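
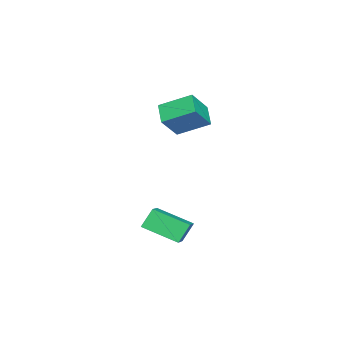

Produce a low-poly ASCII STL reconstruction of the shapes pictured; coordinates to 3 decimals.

solid 
facet normal -0.478 0.331 0.814
outer loop
vertex 2.239 1.142 -0.857
vertex 2.261 2.879 -1.55
vertex 0.808 0.869 -1.587
endloop
endfacet
facet normal -0.012 -0.928 0.371
outer loop
vertex 1.339 0.501 -2.49
vertex 2.239 1.142 -0.857
vertex 0.808 0.869 -1.587
endloop
endfacet
facet normal -0.478 0.331 0.813
outer loop
vertex 0.808 0.869 -1.587
vertex 2.261 2.879 -1.55
vertex 0.83 2.605 -2.28
endloop
endfacet
facet normal -0.878 -0.168 -0.448
outer loop
vertex 0.83 2.605 -2.28
vertex 1.339 0.501 -2.49
vertex 0.808 0.869 -1.587
endloop
endfacet
facet normal 0.878 0.168 0.448
outer loop
vertex 2.239 1.142 -0.857
vertex 2.792 2.511 -2.453
vertex 2.261 2.879 -1.55
endloop
endfacet
facet normal -0.011 -0.929 0.371
outer loop
vertex 2.77 0.775 -1.76
vertex 2.239 1.142 -0.857
vertex 1.339 0.501 -2.49
endloop
endfacet
facet normal 0.878 0.168 0.448
outer loop
vertex 2.77 0.775 -1.76
vertex 2.792 2.511 -2.453
vertex 2.239 1.142 -0.857
endloop
endfacet
facet normal 0.012 0.928 -0.371
outer loop
vertex 2.261 2.879 -1.55
vertex 2.792 2.511 -2.453
vertex 0.83 2.605 -2.28
endloop
endfacet
facet normal -0.878 -0.168 -0.448
outer loop
vertex 1.361 2.238 -3.183
vertex 1.339 0.501 -2.49
vertex 0.83 2.605 -2.28
endloop
endfacet
facet normal 0.012 0.929 -0.371
outer loop
vertex 0.83 2.605 -2.28
vertex 2.792 2.511 -2.453
vertex 1.361 2.238 -3.183
endloop
endfacet
facet normal 0.478 -0.331 -0.814
outer loop
vertex 1.361 2.238 -3.183
vertex 2.77 0.775 -1.76
vertex 1.339 0.501 -2.49
endloop
endfacet
facet normal 0.478 -0.331 -0.814
outer loop
vertex 2.792 2.511 -2.453
vertex 2.77 0.775 -1.76
vertex 1.361 2.238 -3.183
endloop
endfacet
facet normal -0.614 0.273 -0.741
outer loop
vertex -4.582 -0.105 1.599
vertex -4.846 1.474 2.399
vertex -3.629 0.366 0.982
endloop
endfacet
facet normal 0.147 -0.883 -0.446
outer loop
vertex -2.634 -0.074 2.181
vertex -4.582 -0.105 1.599
vertex -3.629 0.366 0.982
endloop
endfacet
facet normal -0.615 0.272 -0.740
outer loop
vertex -3.629 0.366 0.982
vertex -4.846 1.474 2.399
vertex -3.893 1.946 1.781
endloop
endfacet
facet normal 0.775 0.384 -0.502
outer loop
vertex -3.893 1.946 1.781
vertex -2.634 -0.074 2.181
vertex -3.629 0.366 0.982
endloop
endfacet
facet normal -0.775 -0.384 0.502
outer loop
vertex -4.582 -0.105 1.599
vertex -3.851 1.034 3.598
vertex -4.846 1.474 2.399
endloop
endfacet
facet normal 0.147 -0.882 -0.447
outer loop
vertex -3.587 -0.546 2.799
vertex -4.582 -0.105 1.599
vertex -2.634 -0.074 2.181
endloop
endfacet
facet normal -0.775 -0.383 0.502
outer loop
vertex -3.587 -0.546 2.799
vertex -3.851 1.034 3.598
vertex -4.582 -0.105 1.599
endloop
endfacet
facet normal -0.148 0.883 0.446
outer loop
vertex -4.846 1.474 2.399
vertex -3.851 1.034 3.598
vertex -3.893 1.946 1.781
endloop
endfacet
facet normal 0.775 0.384 -0.502
outer loop
vertex -2.898 1.505 2.981
vertex -2.634 -0.074 2.181
vertex -3.893 1.946 1.781
endloop
endfacet
facet normal -0.147 0.883 0.446
outer loop
vertex -3.893 1.946 1.781
vertex -3.851 1.034 3.598
vertex -2.898 1.505 2.981
endloop
endfacet
facet normal 0.615 -0.272 0.740
outer loop
vertex -2.898 1.505 2.981
vertex -3.587 -0.546 2.799
vertex -2.634 -0.074 2.181
endloop
endfacet
facet normal 0.614 -0.272 0.741
outer loop
vertex -3.851 1.034 3.598
vertex -3.587 -0.546 2.799
vertex -2.898 1.505 2.981
endloop
endfacet

endsolid


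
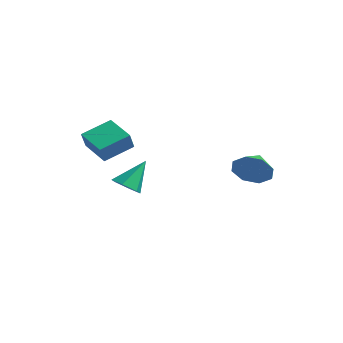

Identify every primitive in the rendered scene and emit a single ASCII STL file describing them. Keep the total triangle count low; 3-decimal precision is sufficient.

solid 
facet normal 0.504 -0.785 -0.361
outer loop
vertex 3.768 0.83 2.172
vertex 3.123 0.796 1.345
vertex 4.03 1.28 1.56
endloop
endfacet
facet normal 0.358 0.672 0.648
outer loop
vertex 3.768 0.83 2.172
vertex 4.03 1.28 1.56
vertex 2.437 1.864 1.835
endloop
endfacet
facet normal 0.504 -0.785 -0.360
outer loop
vertex 4.03 1.28 1.56
vertex 3.123 0.796 1.345
vertex 3.76 1.446 0.821
endloop
endfacet
facet normal 0.355 0.931 0.079
outer loop
vertex 4.03 1.28 1.56
vertex 3.76 1.446 0.821
vertex 2.437 1.864 1.835
endloop
endfacet
facet normal 0.504 -0.785 -0.361
outer loop
vertex 3.76 1.446 0.821
vertex 3.123 0.796 1.345
vertex 3.117 1.232 0.389
endloop
endfacet
facet normal -0.027 0.911 -0.411
outer loop
vertex 3.76 1.446 0.821
vertex 3.117 1.232 0.389
vertex 2.437 1.864 1.835
endloop
endfacet
facet normal 0.503 -0.785 -0.361
outer loop
vertex 3.117 1.232 0.389
vertex 3.123 0.796 1.345
vertex 2.477 0.763 0.517
endloop
endfacet
facet normal -0.565 0.624 -0.539
outer loop
vertex 3.117 1.232 0.389
vertex 2.477 0.763 0.517
vertex 2.437 1.864 1.835
endloop
endfacet
facet normal 0.504 -0.784 -0.362
outer loop
vertex 2.477 0.763 0.517
vertex 3.123 0.796 1.345
vertex 2.216 0.313 1.129
endloop
endfacet
facet normal -0.944 0.238 -0.228
outer loop
vertex 2.477 0.763 0.517
vertex 2.216 0.313 1.129
vertex 2.437 1.864 1.835
endloop
endfacet
facet normal 0.504 -0.785 -0.361
outer loop
vertex 2.216 0.313 1.129
vertex 3.123 0.796 1.345
vertex 2.485 0.146 1.868
endloop
endfacet
facet normal -0.941 -0.020 0.338
outer loop
vertex 2.216 0.313 1.129
vertex 2.485 0.146 1.868
vertex 2.437 1.864 1.835
endloop
endfacet
facet normal 0.504 -0.785 -0.360
outer loop
vertex 2.485 0.146 1.868
vertex 3.123 0.796 1.345
vertex 3.128 0.361 2.3
endloop
endfacet
facet normal -0.558 0.000 0.830
outer loop
vertex 2.485 0.146 1.868
vertex 3.128 0.361 2.3
vertex 2.437 1.864 1.835
endloop
endfacet
facet normal 0.503 -0.785 -0.360
outer loop
vertex 3.128 0.361 2.3
vertex 3.123 0.796 1.345
vertex 3.768 0.83 2.172
endloop
endfacet
facet normal -0.019 0.287 0.958
outer loop
vertex 3.128 0.361 2.3
vertex 3.768 0.83 2.172
vertex 2.437 1.864 1.835
endloop
endfacet
facet normal -0.039 -0.625 -0.780
outer loop
vertex -2.593 -1.33 -1.408
vertex -2.977 -1.904 -0.929
vertex -3.431 -1.341 -1.357
endloop
endfacet
facet normal -0.031 0.954 -0.298
outer loop
vertex -2.593 -1.33 -1.408
vertex -3.431 -1.341 -1.357
vertex -2.903 -0.736 0.529
endloop
endfacet
facet normal -0.040 -0.625 -0.780
outer loop
vertex -3.431 -1.341 -1.357
vertex -2.977 -1.904 -0.929
vertex -3.816 -1.914 -0.878
endloop
endfacet
facet normal -0.813 0.581 0.041
outer loop
vertex -3.431 -1.341 -1.357
vertex -3.816 -1.914 -0.878
vertex -2.903 -0.736 0.529
endloop
endfacet
facet normal -0.040 -0.624 -0.780
outer loop
vertex -3.816 -1.914 -0.878
vertex -2.977 -1.904 -0.929
vertex -3.362 -2.477 -0.451
endloop
endfacet
facet normal -0.769 -0.148 0.622
outer loop
vertex -3.816 -1.914 -0.878
vertex -3.362 -2.477 -0.451
vertex -2.903 -0.736 0.529
endloop
endfacet
facet normal -0.040 -0.624 -0.780
outer loop
vertex -3.362 -2.477 -0.451
vertex -2.977 -1.904 -0.929
vertex -2.524 -2.467 -0.502
endloop
endfacet
facet normal 0.059 -0.501 0.863
outer loop
vertex -3.362 -2.477 -0.451
vertex -2.524 -2.467 -0.502
vertex -2.903 -0.736 0.529
endloop
endfacet
facet normal -0.040 -0.624 -0.780
outer loop
vertex -2.524 -2.467 -0.502
vertex -2.977 -1.904 -0.929
vertex -2.139 -1.893 -0.981
endloop
endfacet
facet normal 0.842 -0.128 0.524
outer loop
vertex -2.524 -2.467 -0.502
vertex -2.139 -1.893 -0.981
vertex -2.903 -0.736 0.529
endloop
endfacet
facet normal -0.040 -0.624 -0.780
outer loop
vertex -2.139 -1.893 -0.981
vertex -2.977 -1.904 -0.929
vertex -2.593 -1.33 -1.408
endloop
endfacet
facet normal 0.798 0.600 -0.056
outer loop
vertex -2.139 -1.893 -0.981
vertex -2.593 -1.33 -1.408
vertex -2.903 -0.736 0.529
endloop
endfacet
facet normal -0.270 0.435 -0.859
outer loop
vertex -3.458 -3.906 2.123
vertex -3.15 -2.386 2.796
vertex -1.88 -3.988 1.585
endloop
endfacet
facet normal -0.182 -0.899 -0.398
outer loop
vertex -1.59 -4.454 2.504
vertex -3.458 -3.906 2.123
vertex -1.88 -3.988 1.585
endloop
endfacet
facet normal -0.270 0.435 -0.859
outer loop
vertex -1.88 -3.988 1.585
vertex -3.15 -2.386 2.796
vertex -1.571 -2.469 2.258
endloop
endfacet
facet normal 0.945 -0.049 -0.323
outer loop
vertex -1.571 -2.469 2.258
vertex -1.59 -4.454 2.504
vertex -1.88 -3.988 1.585
endloop
endfacet
facet normal -0.945 0.049 0.323
outer loop
vertex -3.458 -3.906 2.123
vertex -2.86 -2.852 3.715
vertex -3.15 -2.386 2.796
endloop
endfacet
facet normal -0.183 -0.899 -0.398
outer loop
vertex -3.169 -4.371 3.042
vertex -3.458 -3.906 2.123
vertex -1.59 -4.454 2.504
endloop
endfacet
facet normal -0.945 0.049 0.322
outer loop
vertex -3.169 -4.371 3.042
vertex -2.86 -2.852 3.715
vertex -3.458 -3.906 2.123
endloop
endfacet
facet normal 0.183 0.899 0.398
outer loop
vertex -3.15 -2.386 2.796
vertex -2.86 -2.852 3.715
vertex -1.571 -2.469 2.258
endloop
endfacet
facet normal 0.945 -0.049 -0.322
outer loop
vertex -1.282 -2.934 3.177
vertex -1.59 -4.454 2.504
vertex -1.571 -2.469 2.258
endloop
endfacet
facet normal 0.182 0.899 0.398
outer loop
vertex -1.571 -2.469 2.258
vertex -2.86 -2.852 3.715
vertex -1.282 -2.934 3.177
endloop
endfacet
facet normal 0.270 -0.435 0.859
outer loop
vertex -1.282 -2.934 3.177
vertex -3.169 -4.371 3.042
vertex -1.59 -4.454 2.504
endloop
endfacet
facet normal 0.270 -0.435 0.859
outer loop
vertex -2.86 -2.852 3.715
vertex -3.169 -4.371 3.042
vertex -1.282 -2.934 3.177
endloop
endfacet

endsolid


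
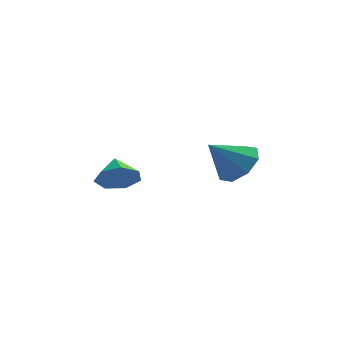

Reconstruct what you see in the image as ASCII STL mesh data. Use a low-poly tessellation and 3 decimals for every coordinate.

solid 
facet normal 0.231 -0.817 -0.529
outer loop
vertex -1.148 -1.155 0.546
vertex -1.878 -1.493 0.749
vertex -1.693 -1.017 0.095
endloop
endfacet
facet normal 0.367 0.915 -0.164
outer loop
vertex -1.148 -1.155 0.546
vertex -1.693 -1.017 0.095
vertex -2.122 -0.627 1.311
endloop
endfacet
facet normal 0.229 -0.817 -0.530
outer loop
vertex -1.693 -1.017 0.095
vertex -1.878 -1.493 0.749
vertex -2.377 -1.237 0.138
endloop
endfacet
facet normal -0.304 0.871 -0.387
outer loop
vertex -1.693 -1.017 0.095
vertex -2.377 -1.237 0.138
vertex -2.122 -0.627 1.311
endloop
endfacet
facet normal 0.229 -0.817 -0.530
outer loop
vertex -2.377 -1.237 0.138
vertex -1.878 -1.493 0.749
vertex -2.686 -1.65 0.641
endloop
endfacet
facet normal -0.846 0.525 -0.089
outer loop
vertex -2.377 -1.237 0.138
vertex -2.686 -1.65 0.641
vertex -2.122 -0.627 1.311
endloop
endfacet
facet normal 0.229 -0.817 -0.529
outer loop
vertex -2.686 -1.65 0.641
vertex -1.878 -1.493 0.749
vertex -2.386 -1.944 1.225
endloop
endfacet
facet normal -0.851 0.138 0.507
outer loop
vertex -2.686 -1.65 0.641
vertex -2.386 -1.944 1.225
vertex -2.122 -0.627 1.311
endloop
endfacet
facet normal 0.230 -0.817 -0.529
outer loop
vertex -2.386 -1.944 1.225
vertex -1.878 -1.493 0.749
vertex -1.704 -1.899 1.452
endloop
endfacet
facet normal -0.316 0.001 0.949
outer loop
vertex -2.386 -1.944 1.225
vertex -1.704 -1.899 1.452
vertex -2.122 -0.627 1.311
endloop
endfacet
facet normal 0.230 -0.817 -0.529
outer loop
vertex -1.704 -1.899 1.452
vertex -1.878 -1.493 0.749
vertex -1.153 -1.548 1.149
endloop
endfacet
facet normal 0.360 0.219 0.907
outer loop
vertex -1.704 -1.899 1.452
vertex -1.153 -1.548 1.149
vertex -2.122 -0.627 1.311
endloop
endfacet
facet normal 0.230 -0.816 -0.530
outer loop
vertex -1.153 -1.548 1.149
vertex -1.878 -1.493 0.749
vertex -1.148 -1.155 0.546
endloop
endfacet
facet normal 0.663 0.625 0.413
outer loop
vertex -1.153 -1.548 1.149
vertex -1.148 -1.155 0.546
vertex -2.122 -0.627 1.311
endloop
endfacet
facet normal 0.639 0.337 -0.692
outer loop
vertex 2.902 -2.286 2.247
vertex 2.209 -1.867 1.811
vertex 2.8 -1.627 2.474
endloop
endfacet
facet normal 0.343 -0.258 0.903
outer loop
vertex 2.902 -2.286 2.247
vertex 2.8 -1.627 2.474
vertex 1.251 -2.373 2.849
endloop
endfacet
facet normal 0.639 0.337 -0.692
outer loop
vertex 2.8 -1.627 2.474
vertex 2.209 -1.867 1.811
vertex 2.351 -1.109 2.312
endloop
endfacet
facet normal 0.060 0.345 0.937
outer loop
vertex 2.8 -1.627 2.474
vertex 2.351 -1.109 2.312
vertex 1.251 -2.373 2.849
endloop
endfacet
facet normal 0.638 0.338 -0.692
outer loop
vertex 2.351 -1.109 2.312
vertex 2.209 -1.867 1.811
vertex 1.819 -1.035 1.857
endloop
endfacet
facet normal -0.441 0.648 0.621
outer loop
vertex 2.351 -1.109 2.312
vertex 1.819 -1.035 1.857
vertex 1.251 -2.373 2.849
endloop
endfacet
facet normal 0.638 0.337 -0.692
outer loop
vertex 1.819 -1.035 1.857
vertex 2.209 -1.867 1.811
vertex 1.515 -1.449 1.375
endloop
endfacet
facet normal -0.869 0.474 0.141
outer loop
vertex 1.819 -1.035 1.857
vertex 1.515 -1.449 1.375
vertex 1.251 -2.373 2.849
endloop
endfacet
facet normal 0.638 0.338 -0.691
outer loop
vertex 1.515 -1.449 1.375
vertex 2.209 -1.867 1.811
vertex 1.618 -2.107 1.148
endloop
endfacet
facet normal -0.972 -0.076 -0.222
outer loop
vertex 1.515 -1.449 1.375
vertex 1.618 -2.107 1.148
vertex 1.251 -2.373 2.849
endloop
endfacet
facet normal 0.639 0.337 -0.692
outer loop
vertex 1.618 -2.107 1.148
vertex 2.209 -1.867 1.811
vertex 2.067 -2.625 1.31
endloop
endfacet
facet normal -0.690 -0.678 -0.255
outer loop
vertex 1.618 -2.107 1.148
vertex 2.067 -2.625 1.31
vertex 1.251 -2.373 2.849
endloop
endfacet
facet normal 0.638 0.338 -0.692
outer loop
vertex 2.067 -2.625 1.31
vertex 2.209 -1.867 1.811
vertex 2.599 -2.699 1.765
endloop
endfacet
facet normal -0.188 -0.980 0.061
outer loop
vertex 2.067 -2.625 1.31
vertex 2.599 -2.699 1.765
vertex 1.251 -2.373 2.849
endloop
endfacet
facet normal 0.639 0.338 -0.691
outer loop
vertex 2.599 -2.699 1.765
vertex 2.209 -1.867 1.811
vertex 2.902 -2.286 2.247
endloop
endfacet
facet normal 0.240 -0.807 0.540
outer loop
vertex 2.599 -2.699 1.765
vertex 2.902 -2.286 2.247
vertex 1.251 -2.373 2.849
endloop
endfacet

endsolid


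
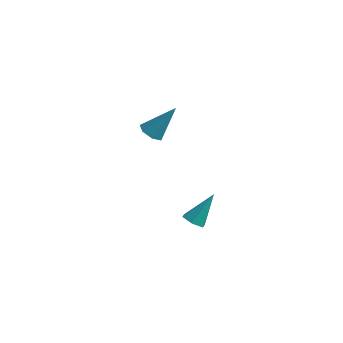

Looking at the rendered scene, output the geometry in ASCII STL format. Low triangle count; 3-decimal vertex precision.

solid 
facet normal -0.435 -0.402 -0.806
outer loop
vertex -2.11 1.272 2.382
vertex -2.474 0.839 2.794
vertex -2.649 1.478 2.57
endloop
endfacet
facet normal 0.273 0.932 -0.238
outer loop
vertex -2.11 1.272 2.382
vertex -2.649 1.478 2.57
vertex -1.606 1.641 4.406
endloop
endfacet
facet normal -0.433 -0.402 -0.807
outer loop
vertex -2.649 1.478 2.57
vertex -2.474 0.839 2.794
vertex -3.057 1.203 2.926
endloop
endfacet
facet normal -0.442 0.880 0.173
outer loop
vertex -2.649 1.478 2.57
vertex -3.057 1.203 2.926
vertex -1.606 1.641 4.406
endloop
endfacet
facet normal -0.434 -0.402 -0.806
outer loop
vertex -3.057 1.203 2.926
vertex -2.474 0.839 2.794
vertex -3.026 0.654 3.183
endloop
endfacet
facet normal -0.727 0.257 0.637
outer loop
vertex -3.057 1.203 2.926
vertex -3.026 0.654 3.183
vertex -1.606 1.641 4.406
endloop
endfacet
facet normal -0.435 -0.399 -0.807
outer loop
vertex -3.026 0.654 3.183
vertex -2.474 0.839 2.794
vertex -2.58 0.243 3.146
endloop
endfacet
facet normal -0.366 -0.469 0.804
outer loop
vertex -3.026 0.654 3.183
vertex -2.58 0.243 3.146
vertex -1.606 1.641 4.406
endloop
endfacet
facet normal -0.435 -0.399 -0.807
outer loop
vertex -2.58 0.243 3.146
vertex -2.474 0.839 2.794
vertex -2.054 0.281 2.844
endloop
endfacet
facet normal 0.369 -0.751 0.548
outer loop
vertex -2.58 0.243 3.146
vertex -2.054 0.281 2.844
vertex -1.606 1.641 4.406
endloop
endfacet
facet normal -0.435 -0.400 -0.806
outer loop
vertex -2.054 0.281 2.844
vertex -2.474 0.839 2.794
vertex -1.845 0.739 2.504
endloop
endfacet
facet normal 0.925 -0.376 0.062
outer loop
vertex -2.054 0.281 2.844
vertex -1.845 0.739 2.504
vertex -1.606 1.641 4.406
endloop
endfacet
facet normal -0.435 -0.401 -0.806
outer loop
vertex -1.845 0.739 2.504
vertex -2.474 0.839 2.794
vertex -2.11 1.272 2.382
endloop
endfacet
facet normal 0.882 0.373 -0.288
outer loop
vertex -1.845 0.739 2.504
vertex -2.11 1.272 2.382
vertex -1.606 1.641 4.406
endloop
endfacet
facet normal -0.249 -0.558 -0.792
outer loop
vertex -0.01 1.802 -3.732
vertex -0.407 1.417 -3.336
vertex -0.664 1.967 -3.643
endloop
endfacet
facet normal 0.187 0.923 -0.337
outer loop
vertex -0.01 1.802 -3.732
vertex -0.664 1.967 -3.643
vertex 0.067 2.483 -1.824
endloop
endfacet
facet normal -0.247 -0.558 -0.792
outer loop
vertex -0.664 1.967 -3.643
vertex -0.407 1.417 -3.336
vertex -1.061 1.582 -3.248
endloop
endfacet
facet normal -0.666 0.744 0.056
outer loop
vertex -0.664 1.967 -3.643
vertex -1.061 1.582 -3.248
vertex 0.067 2.483 -1.824
endloop
endfacet
facet normal -0.247 -0.558 -0.792
outer loop
vertex -1.061 1.582 -3.248
vertex -0.407 1.417 -3.336
vertex -0.804 1.032 -2.941
endloop
endfacet
facet normal -0.779 -0.014 0.626
outer loop
vertex -1.061 1.582 -3.248
vertex -0.804 1.032 -2.941
vertex 0.067 2.483 -1.824
endloop
endfacet
facet normal -0.247 -0.558 -0.792
outer loop
vertex -0.804 1.032 -2.941
vertex -0.407 1.417 -3.336
vertex -0.15 0.867 -3.029
endloop
endfacet
facet normal -0.042 -0.594 0.804
outer loop
vertex -0.804 1.032 -2.941
vertex -0.15 0.867 -3.029
vertex 0.067 2.483 -1.824
endloop
endfacet
facet normal -0.249 -0.558 -0.792
outer loop
vertex -0.15 0.867 -3.029
vertex -0.407 1.417 -3.336
vertex 0.247 1.252 -3.425
endloop
endfacet
facet normal 0.812 -0.415 0.410
outer loop
vertex -0.15 0.867 -3.029
vertex 0.247 1.252 -3.425
vertex 0.067 2.483 -1.824
endloop
endfacet
facet normal -0.249 -0.558 -0.792
outer loop
vertex 0.247 1.252 -3.425
vertex -0.407 1.417 -3.336
vertex -0.01 1.802 -3.732
endloop
endfacet
facet normal 0.926 0.343 -0.160
outer loop
vertex 0.247 1.252 -3.425
vertex -0.01 1.802 -3.732
vertex 0.067 2.483 -1.824
endloop
endfacet

endsolid


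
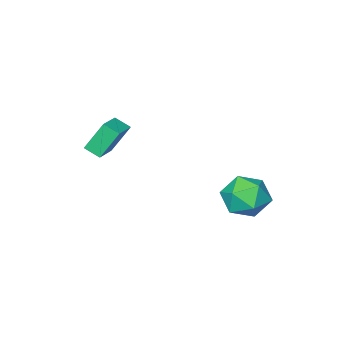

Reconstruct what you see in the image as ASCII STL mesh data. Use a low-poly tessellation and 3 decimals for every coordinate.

solid 
facet normal -0.800 -0.551 -0.240
outer loop
vertex 0.646 -3.145 0.13
vertex 0.305 -2.487 -0.244
vertex 1.351 -3.566 -1.255
endloop
endfacet
facet normal 0.411 -0.793 0.450
outer loop
vertex 2.415 -2.833 -0.936
vertex 0.646 -3.145 0.13
vertex 1.351 -3.566 -1.255
endloop
endfacet
facet normal -0.800 -0.551 -0.240
outer loop
vertex 1.351 -3.566 -1.255
vertex 0.305 -2.487 -0.244
vertex 1.01 -2.908 -1.629
endloop
endfacet
facet normal 0.438 -0.262 -0.860
outer loop
vertex 1.01 -2.908 -1.629
vertex 2.415 -2.833 -0.936
vertex 1.351 -3.566 -1.255
endloop
endfacet
facet normal -0.438 0.262 0.860
outer loop
vertex 0.646 -3.145 0.13
vertex 1.369 -1.754 0.075
vertex 0.305 -2.487 -0.244
endloop
endfacet
facet normal 0.411 -0.793 0.450
outer loop
vertex 1.71 -2.412 0.449
vertex 0.646 -3.145 0.13
vertex 2.415 -2.833 -0.936
endloop
endfacet
facet normal -0.438 0.262 0.860
outer loop
vertex 1.71 -2.412 0.449
vertex 1.369 -1.754 0.075
vertex 0.646 -3.145 0.13
endloop
endfacet
facet normal -0.411 0.793 -0.450
outer loop
vertex 0.305 -2.487 -0.244
vertex 1.369 -1.754 0.075
vertex 1.01 -2.908 -1.629
endloop
endfacet
facet normal 0.438 -0.262 -0.860
outer loop
vertex 2.074 -2.175 -1.31
vertex 2.415 -2.833 -0.936
vertex 1.01 -2.908 -1.629
endloop
endfacet
facet normal -0.411 0.793 -0.450
outer loop
vertex 1.01 -2.908 -1.629
vertex 1.369 -1.754 0.075
vertex 2.074 -2.175 -1.31
endloop
endfacet
facet normal 0.800 0.551 0.240
outer loop
vertex 2.074 -2.175 -1.31
vertex 1.71 -2.412 0.449
vertex 2.415 -2.833 -0.936
endloop
endfacet
facet normal 0.800 0.551 0.240
outer loop
vertex 1.369 -1.754 0.075
vertex 1.71 -2.412 0.449
vertex 2.074 -2.175 -1.31
endloop
endfacet
facet normal -0.495 -0.637 0.591
outer loop
vertex -3.032 2.164 -2.375
vertex -2.479 1.276 -2.868
vertex -2.029 1.791 -1.936
endloop
endfacet
facet normal -0.403 -0.007 0.915
outer loop
vertex -3.032 2.164 -2.375
vertex -2.029 1.791 -1.936
vertex -2.238 2.926 -2.019
endloop
endfacet
facet normal -0.704 0.497 0.508
outer loop
vertex -3.032 2.164 -2.375
vertex -2.238 2.926 -2.019
vertex -2.817 3.111 -3.003
endloop
endfacet
facet normal -0.982 0.178 -0.067
outer loop
vertex -3.032 2.164 -2.375
vertex -2.817 3.111 -3.003
vertex -2.966 2.091 -3.528
endloop
endfacet
facet normal -0.853 -0.522 -0.016
outer loop
vertex -3.032 2.164 -2.375
vertex -2.966 2.091 -3.528
vertex -2.479 1.276 -2.868
endloop
endfacet
facet normal 0.297 0.124 0.947
outer loop
vertex -2.238 2.926 -2.019
vertex -2.029 1.791 -1.936
vertex -1.194 2.509 -2.292
endloop
endfacet
facet normal 0.149 -0.894 0.422
outer loop
vertex -2.029 1.791 -1.936
vertex -2.479 1.276 -2.868
vertex -1.343 1.489 -2.817
endloop
endfacet
facet normal -0.429 -0.709 -0.559
outer loop
vertex -2.479 1.276 -2.868
vertex -2.966 2.091 -3.528
vertex -1.922 1.674 -3.801
endloop
endfacet
facet normal -0.638 0.424 -0.642
outer loop
vertex -2.966 2.091 -3.528
vertex -2.817 3.111 -3.003
vertex -2.131 2.809 -3.884
endloop
endfacet
facet normal -0.189 0.939 0.288
outer loop
vertex -2.817 3.111 -3.003
vertex -2.238 2.926 -2.019
vertex -1.681 3.324 -2.952
endloop
endfacet
facet normal 0.982 -0.178 0.067
outer loop
vertex -1.128 2.436 -3.445
vertex -1.194 2.509 -2.292
vertex -1.343 1.489 -2.817
endloop
endfacet
facet normal 0.704 -0.497 -0.508
outer loop
vertex -1.128 2.436 -3.445
vertex -1.343 1.489 -2.817
vertex -1.922 1.674 -3.801
endloop
endfacet
facet normal 0.403 0.007 -0.915
outer loop
vertex -1.128 2.436 -3.445
vertex -1.922 1.674 -3.801
vertex -2.131 2.809 -3.884
endloop
endfacet
facet normal 0.495 0.637 -0.591
outer loop
vertex -1.128 2.436 -3.445
vertex -2.131 2.809 -3.884
vertex -1.681 3.324 -2.952
endloop
endfacet
facet normal 0.853 0.522 0.016
outer loop
vertex -1.128 2.436 -3.445
vertex -1.681 3.324 -2.952
vertex -1.194 2.509 -2.292
endloop
endfacet
facet normal 0.638 -0.424 0.642
outer loop
vertex -1.343 1.489 -2.817
vertex -1.194 2.509 -2.292
vertex -2.029 1.791 -1.936
endloop
endfacet
facet normal 0.189 -0.939 -0.288
outer loop
vertex -1.922 1.674 -3.801
vertex -1.343 1.489 -2.817
vertex -2.479 1.276 -2.868
endloop
endfacet
facet normal -0.297 -0.124 -0.947
outer loop
vertex -2.131 2.809 -3.884
vertex -1.922 1.674 -3.801
vertex -2.966 2.091 -3.528
endloop
endfacet
facet normal -0.149 0.894 -0.422
outer loop
vertex -1.681 3.324 -2.952
vertex -2.131 2.809 -3.884
vertex -2.817 3.111 -3.003
endloop
endfacet
facet normal 0.429 0.709 0.559
outer loop
vertex -1.194 2.509 -2.292
vertex -1.681 3.324 -2.952
vertex -2.238 2.926 -2.019
endloop
endfacet

endsolid


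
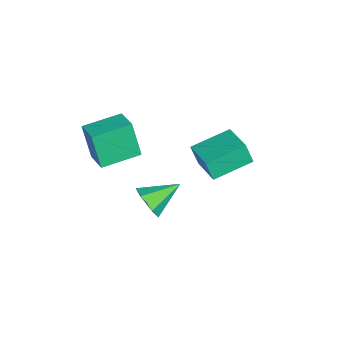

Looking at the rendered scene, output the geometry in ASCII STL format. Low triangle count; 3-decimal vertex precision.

solid 
facet normal -0.964 -0.156 -0.216
outer loop
vertex -3.673 0.61 1.873
vertex -4.111 2.61 2.386
vertex -3.473 0.946 0.738
endloop
endfacet
facet normal 0.207 -0.947 -0.244
outer loop
vertex -1.709 1.23 1.134
vertex -3.673 0.61 1.873
vertex -3.473 0.946 0.738
endloop
endfacet
facet normal -0.964 -0.156 -0.216
outer loop
vertex -3.473 0.946 0.738
vertex -4.111 2.61 2.386
vertex -3.911 2.945 1.252
endloop
endfacet
facet normal 0.167 0.280 -0.945
outer loop
vertex -3.911 2.945 1.252
vertex -1.709 1.23 1.134
vertex -3.473 0.946 0.738
endloop
endfacet
facet normal -0.167 -0.279 0.946
outer loop
vertex -3.673 0.61 1.873
vertex -2.347 2.894 2.782
vertex -4.111 2.61 2.386
endloop
endfacet
facet normal 0.208 -0.947 -0.243
outer loop
vertex -1.909 0.895 2.268
vertex -3.673 0.61 1.873
vertex -1.709 1.23 1.134
endloop
endfacet
facet normal -0.167 -0.280 0.946
outer loop
vertex -1.909 0.895 2.268
vertex -2.347 2.894 2.782
vertex -3.673 0.61 1.873
endloop
endfacet
facet normal -0.207 0.948 0.243
outer loop
vertex -4.111 2.61 2.386
vertex -2.347 2.894 2.782
vertex -3.911 2.945 1.252
endloop
endfacet
facet normal 0.167 0.279 -0.946
outer loop
vertex -2.147 3.23 1.647
vertex -1.709 1.23 1.134
vertex -3.911 2.945 1.252
endloop
endfacet
facet normal -0.208 0.947 0.244
outer loop
vertex -3.911 2.945 1.252
vertex -2.347 2.894 2.782
vertex -2.147 3.23 1.647
endloop
endfacet
facet normal 0.964 0.156 0.216
outer loop
vertex -2.147 3.23 1.647
vertex -1.909 0.895 2.268
vertex -1.709 1.23 1.134
endloop
endfacet
facet normal 0.964 0.156 0.216
outer loop
vertex -2.347 2.894 2.782
vertex -1.909 0.895 2.268
vertex -2.147 3.23 1.647
endloop
endfacet
facet normal -0.941 -0.141 -0.308
outer loop
vertex -4.314 -4.353 3.916
vertex -4.674 -2.418 4.128
vertex -3.76 -4.049 2.082
endloop
endfacet
facet normal 0.182 -0.977 -0.107
outer loop
vertex -2.386 -3.842 2.532
vertex -4.314 -4.353 3.916
vertex -3.76 -4.049 2.082
endloop
endfacet
facet normal -0.941 -0.141 -0.308
outer loop
vertex -3.76 -4.049 2.082
vertex -4.674 -2.418 4.128
vertex -4.12 -2.113 2.294
endloop
endfacet
facet normal 0.286 0.157 -0.945
outer loop
vertex -4.12 -2.113 2.294
vertex -2.386 -3.842 2.532
vertex -3.76 -4.049 2.082
endloop
endfacet
facet normal -0.286 -0.157 0.945
outer loop
vertex -4.314 -4.353 3.916
vertex -3.3 -2.211 4.578
vertex -4.674 -2.418 4.128
endloop
endfacet
facet normal 0.182 -0.977 -0.108
outer loop
vertex -2.94 -4.147 4.366
vertex -4.314 -4.353 3.916
vertex -2.386 -3.842 2.532
endloop
endfacet
facet normal -0.286 -0.157 0.945
outer loop
vertex -2.94 -4.147 4.366
vertex -3.3 -2.211 4.578
vertex -4.314 -4.353 3.916
endloop
endfacet
facet normal -0.182 0.977 0.107
outer loop
vertex -4.674 -2.418 4.128
vertex -3.3 -2.211 4.578
vertex -4.12 -2.113 2.294
endloop
endfacet
facet normal 0.286 0.157 -0.945
outer loop
vertex -2.746 -1.907 2.744
vertex -2.386 -3.842 2.532
vertex -4.12 -2.113 2.294
endloop
endfacet
facet normal -0.182 0.978 0.107
outer loop
vertex -4.12 -2.113 2.294
vertex -3.3 -2.211 4.578
vertex -2.746 -1.907 2.744
endloop
endfacet
facet normal 0.941 0.141 0.308
outer loop
vertex -2.746 -1.907 2.744
vertex -2.94 -4.147 4.366
vertex -2.386 -3.842 2.532
endloop
endfacet
facet normal 0.941 0.141 0.308
outer loop
vertex -3.3 -2.211 4.578
vertex -2.94 -4.147 4.366
vertex -2.746 -1.907 2.744
endloop
endfacet
facet normal 0.162 -0.890 -0.427
outer loop
vertex 1.315 -2.023 2.11
vertex 0.693 -2.393 2.645
vertex 0.456 -2.053 1.846
endloop
endfacet
facet normal 0.160 0.776 -0.609
outer loop
vertex 1.315 -2.023 2.11
vertex 0.456 -2.053 1.846
vertex 0.407 -0.827 3.395
endloop
endfacet
facet normal 0.163 -0.890 -0.427
outer loop
vertex 0.456 -2.053 1.846
vertex 0.693 -2.393 2.645
vertex -0.167 -2.423 2.38
endloop
endfacet
facet normal -0.709 0.542 -0.451
outer loop
vertex 0.456 -2.053 1.846
vertex -0.167 -2.423 2.38
vertex 0.407 -0.827 3.395
endloop
endfacet
facet normal 0.163 -0.890 -0.427
outer loop
vertex -0.167 -2.423 2.38
vertex 0.693 -2.393 2.645
vertex 0.07 -2.763 3.179
endloop
endfacet
facet normal -0.935 0.126 0.331
outer loop
vertex -0.167 -2.423 2.38
vertex 0.07 -2.763 3.179
vertex 0.407 -0.827 3.395
endloop
endfacet
facet normal 0.163 -0.890 -0.427
outer loop
vertex 0.07 -2.763 3.179
vertex 0.693 -2.393 2.645
vertex 0.93 -2.733 3.444
endloop
endfacet
facet normal -0.292 -0.056 0.955
outer loop
vertex 0.07 -2.763 3.179
vertex 0.93 -2.733 3.444
vertex 0.407 -0.827 3.395
endloop
endfacet
facet normal 0.162 -0.890 -0.427
outer loop
vertex 0.93 -2.733 3.444
vertex 0.693 -2.393 2.645
vertex 1.553 -2.363 2.909
endloop
endfacet
facet normal 0.578 0.179 0.796
outer loop
vertex 0.93 -2.733 3.444
vertex 1.553 -2.363 2.909
vertex 0.407 -0.827 3.395
endloop
endfacet
facet normal 0.162 -0.890 -0.427
outer loop
vertex 1.553 -2.363 2.909
vertex 0.693 -2.393 2.645
vertex 1.315 -2.023 2.11
endloop
endfacet
facet normal 0.804 0.595 0.014
outer loop
vertex 1.553 -2.363 2.909
vertex 1.315 -2.023 2.11
vertex 0.407 -0.827 3.395
endloop
endfacet

endsolid


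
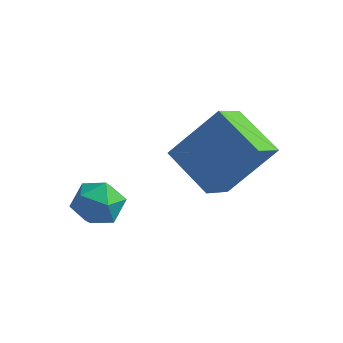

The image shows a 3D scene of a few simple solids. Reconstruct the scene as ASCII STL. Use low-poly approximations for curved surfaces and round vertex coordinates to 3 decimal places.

solid 
facet normal -0.522 -0.426 -0.739
outer loop
vertex -2.101 -0.366 -0.349
vertex -2.012 0.721 -1.039
vertex -0.639 -0.934 -1.055
endloop
endfacet
facet normal -0.069 -0.842 0.535
outer loop
vertex 0.432 -0.061 0.459
vertex -2.101 -0.366 -0.349
vertex -0.639 -0.934 -1.055
endloop
endfacet
facet normal -0.522 -0.426 -0.738
outer loop
vertex -0.639 -0.934 -1.055
vertex -2.012 0.721 -1.039
vertex -0.55 0.152 -1.745
endloop
endfacet
facet normal 0.850 -0.331 -0.411
outer loop
vertex -0.55 0.152 -1.745
vertex 0.432 -0.061 0.459
vertex -0.639 -0.934 -1.055
endloop
endfacet
facet normal -0.850 0.330 0.411
outer loop
vertex -2.101 -0.366 -0.349
vertex -0.941 1.594 0.475
vertex -2.012 0.721 -1.039
endloop
endfacet
facet normal -0.069 -0.842 0.535
outer loop
vertex -1.03 0.508 1.165
vertex -2.101 -0.366 -0.349
vertex 0.432 -0.061 0.459
endloop
endfacet
facet normal -0.850 0.330 0.410
outer loop
vertex -1.03 0.508 1.165
vertex -0.941 1.594 0.475
vertex -2.101 -0.366 -0.349
endloop
endfacet
facet normal 0.070 0.842 -0.535
outer loop
vertex -2.012 0.721 -1.039
vertex -0.941 1.594 0.475
vertex -0.55 0.152 -1.745
endloop
endfacet
facet normal 0.850 -0.330 -0.411
outer loop
vertex 0.521 1.026 -0.231
vertex 0.432 -0.061 0.459
vertex -0.55 0.152 -1.745
endloop
endfacet
facet normal 0.069 0.842 -0.535
outer loop
vertex -0.55 0.152 -1.745
vertex -0.941 1.594 0.475
vertex 0.521 1.026 -0.231
endloop
endfacet
facet normal 0.522 0.426 0.739
outer loop
vertex 0.521 1.026 -0.231
vertex -1.03 0.508 1.165
vertex 0.432 -0.061 0.459
endloop
endfacet
facet normal 0.522 0.426 0.739
outer loop
vertex -0.941 1.594 0.475
vertex -1.03 0.508 1.165
vertex 0.521 1.026 -0.231
endloop
endfacet
facet normal -0.652 0.754 0.080
outer loop
vertex -3.804 -1.699 -2.023
vertex -3.884 -1.852 -1.232
vertex -3.317 -1.335 -1.489
endloop
endfacet
facet normal -0.178 0.881 -0.438
outer loop
vertex -3.804 -1.699 -2.023
vertex -3.317 -1.335 -1.489
vertex -3.015 -1.62 -2.184
endloop
endfacet
facet normal -0.221 0.348 -0.911
outer loop
vertex -3.804 -1.699 -2.023
vertex -3.015 -1.62 -2.184
vertex -3.396 -2.313 -2.356
endloop
endfacet
facet normal -0.721 -0.108 -0.685
outer loop
vertex -3.804 -1.699 -2.023
vertex -3.396 -2.313 -2.356
vertex -3.933 -2.456 -1.768
endloop
endfacet
facet normal -0.987 0.144 -0.072
outer loop
vertex -3.804 -1.699 -2.023
vertex -3.933 -2.456 -1.768
vertex -3.884 -1.852 -1.232
endloop
endfacet
facet normal 0.475 0.867 -0.149
outer loop
vertex -3.015 -1.62 -2.184
vertex -3.317 -1.335 -1.489
vertex -2.607 -1.724 -1.492
endloop
endfacet
facet normal -0.292 0.663 0.689
outer loop
vertex -3.317 -1.335 -1.489
vertex -3.884 -1.852 -1.232
vertex -3.144 -1.867 -0.904
endloop
endfacet
facet normal -0.835 -0.326 0.443
outer loop
vertex -3.884 -1.852 -1.232
vertex -3.933 -2.456 -1.768
vertex -3.525 -2.56 -1.076
endloop
endfacet
facet normal -0.404 -0.733 -0.547
outer loop
vertex -3.933 -2.456 -1.768
vertex -3.396 -2.313 -2.356
vertex -3.223 -2.845 -1.771
endloop
endfacet
facet normal 0.405 0.004 -0.914
outer loop
vertex -3.396 -2.313 -2.356
vertex -3.015 -1.62 -2.184
vertex -2.656 -2.328 -2.028
endloop
endfacet
facet normal 0.721 0.108 0.685
outer loop
vertex -2.736 -2.481 -1.237
vertex -2.607 -1.724 -1.492
vertex -3.144 -1.867 -0.904
endloop
endfacet
facet normal 0.221 -0.348 0.911
outer loop
vertex -2.736 -2.481 -1.237
vertex -3.144 -1.867 -0.904
vertex -3.525 -2.56 -1.076
endloop
endfacet
facet normal 0.178 -0.881 0.438
outer loop
vertex -2.736 -2.481 -1.237
vertex -3.525 -2.56 -1.076
vertex -3.223 -2.845 -1.771
endloop
endfacet
facet normal 0.652 -0.754 -0.080
outer loop
vertex -2.736 -2.481 -1.237
vertex -3.223 -2.845 -1.771
vertex -2.656 -2.328 -2.028
endloop
endfacet
facet normal 0.987 -0.144 0.072
outer loop
vertex -2.736 -2.481 -1.237
vertex -2.656 -2.328 -2.028
vertex -2.607 -1.724 -1.492
endloop
endfacet
facet normal 0.404 0.733 0.547
outer loop
vertex -3.144 -1.867 -0.904
vertex -2.607 -1.724 -1.492
vertex -3.317 -1.335 -1.489
endloop
endfacet
facet normal -0.405 -0.004 0.914
outer loop
vertex -3.525 -2.56 -1.076
vertex -3.144 -1.867 -0.904
vertex -3.884 -1.852 -1.232
endloop
endfacet
facet normal -0.475 -0.867 0.149
outer loop
vertex -3.223 -2.845 -1.771
vertex -3.525 -2.56 -1.076
vertex -3.933 -2.456 -1.768
endloop
endfacet
facet normal 0.292 -0.663 -0.689
outer loop
vertex -2.656 -2.328 -2.028
vertex -3.223 -2.845 -1.771
vertex -3.396 -2.313 -2.356
endloop
endfacet
facet normal 0.835 0.326 -0.443
outer loop
vertex -2.607 -1.724 -1.492
vertex -2.656 -2.328 -2.028
vertex -3.015 -1.62 -2.184
endloop
endfacet

endsolid


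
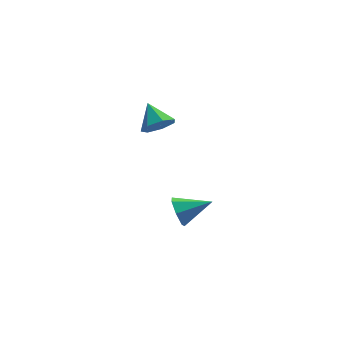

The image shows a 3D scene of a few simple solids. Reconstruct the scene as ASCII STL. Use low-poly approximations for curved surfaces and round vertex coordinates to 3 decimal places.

solid 
facet normal -0.940 0.067 -0.335
outer loop
vertex 2.187 1.676 -3.805
vertex 1.893 1.299 -3.055
vertex 2.017 2.163 -3.23
endloop
endfacet
facet normal 0.627 0.676 -0.387
outer loop
vertex 2.187 1.676 -3.805
vertex 2.017 2.163 -3.23
vertex 3.547 1.181 -2.465
endloop
endfacet
facet normal -0.940 0.067 -0.335
outer loop
vertex 2.017 2.163 -3.23
vertex 1.893 1.299 -3.055
vertex 1.753 1.999 -2.523
endloop
endfacet
facet normal 0.381 0.859 0.342
outer loop
vertex 2.017 2.163 -3.23
vertex 1.753 1.999 -2.523
vertex 3.547 1.181 -2.465
endloop
endfacet
facet normal -0.940 0.066 -0.335
outer loop
vertex 1.753 1.999 -2.523
vertex 1.893 1.299 -3.055
vertex 1.595 1.308 -2.216
endloop
endfacet
facet normal 0.141 0.375 0.916
outer loop
vertex 1.753 1.999 -2.523
vertex 1.595 1.308 -2.216
vertex 3.547 1.181 -2.465
endloop
endfacet
facet normal -0.940 0.067 -0.335
outer loop
vertex 1.595 1.308 -2.216
vertex 1.893 1.299 -3.055
vertex 1.661 0.61 -2.541
endloop
endfacet
facet normal 0.089 -0.414 0.906
outer loop
vertex 1.595 1.308 -2.216
vertex 1.661 0.61 -2.541
vertex 3.547 1.181 -2.465
endloop
endfacet
facet normal -0.940 0.067 -0.335
outer loop
vertex 1.661 0.61 -2.541
vertex 1.893 1.299 -3.055
vertex 1.902 0.431 -3.253
endloop
endfacet
facet normal 0.263 -0.911 0.318
outer loop
vertex 1.661 0.61 -2.541
vertex 1.902 0.431 -3.253
vertex 3.547 1.181 -2.465
endloop
endfacet
facet normal -0.940 0.067 -0.335
outer loop
vertex 1.902 0.431 -3.253
vertex 1.893 1.299 -3.055
vertex 2.136 0.906 -3.815
endloop
endfacet
facet normal 0.533 -0.743 -0.406
outer loop
vertex 1.902 0.431 -3.253
vertex 2.136 0.906 -3.815
vertex 3.547 1.181 -2.465
endloop
endfacet
facet normal -0.940 0.067 -0.335
outer loop
vertex 2.136 0.906 -3.815
vertex 1.893 1.299 -3.055
vertex 2.187 1.676 -3.805
endloop
endfacet
facet normal 0.695 -0.037 -0.718
outer loop
vertex 2.136 0.906 -3.815
vertex 2.187 1.676 -3.805
vertex 3.547 1.181 -2.465
endloop
endfacet
facet normal 0.200 -0.802 -0.562
outer loop
vertex 1.847 1.829 3.125
vertex 1.033 1.526 3.268
vertex 1.317 2.05 2.621
endloop
endfacet
facet normal 0.508 0.845 -0.164
outer loop
vertex 1.847 1.829 3.125
vertex 1.317 2.05 2.621
vertex 0.747 2.674 4.072
endloop
endfacet
facet normal 0.201 -0.803 -0.562
outer loop
vertex 1.317 2.05 2.621
vertex 1.033 1.526 3.268
vertex 0.574 1.876 2.604
endloop
endfacet
facet normal -0.194 0.871 -0.451
outer loop
vertex 1.317 2.05 2.621
vertex 0.574 1.876 2.604
vertex 0.747 2.674 4.072
endloop
endfacet
facet normal 0.199 -0.803 -0.561
outer loop
vertex 0.574 1.876 2.604
vertex 1.033 1.526 3.268
vertex 0.176 1.439 3.088
endloop
endfacet
facet normal -0.823 0.535 -0.194
outer loop
vertex 0.574 1.876 2.604
vertex 0.176 1.439 3.088
vertex 0.747 2.674 4.072
endloop
endfacet
facet normal 0.200 -0.803 -0.562
outer loop
vertex 0.176 1.439 3.088
vertex 1.033 1.526 3.268
vertex 0.424 1.067 3.707
endloop
endfacet
facet normal -0.905 0.088 0.415
outer loop
vertex 0.176 1.439 3.088
vertex 0.424 1.067 3.707
vertex 0.747 2.674 4.072
endloop
endfacet
facet normal 0.200 -0.803 -0.562
outer loop
vertex 0.424 1.067 3.707
vertex 1.033 1.526 3.268
vertex 1.131 1.041 3.996
endloop
endfacet
facet normal -0.379 -0.132 0.916
outer loop
vertex 0.424 1.067 3.707
vertex 1.131 1.041 3.996
vertex 0.747 2.674 4.072
endloop
endfacet
facet normal 0.200 -0.803 -0.562
outer loop
vertex 1.131 1.041 3.996
vertex 1.033 1.526 3.268
vertex 1.764 1.38 3.737
endloop
endfacet
facet normal 0.359 0.041 0.932
outer loop
vertex 1.131 1.041 3.996
vertex 1.764 1.38 3.737
vertex 0.747 2.674 4.072
endloop
endfacet
facet normal 0.200 -0.803 -0.562
outer loop
vertex 1.764 1.38 3.737
vertex 1.033 1.526 3.268
vertex 1.847 1.829 3.125
endloop
endfacet
facet normal 0.755 0.476 0.452
outer loop
vertex 1.764 1.38 3.737
vertex 1.847 1.829 3.125
vertex 0.747 2.674 4.072
endloop
endfacet

endsolid


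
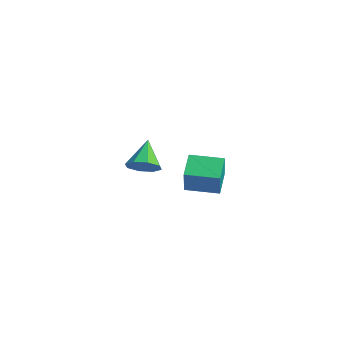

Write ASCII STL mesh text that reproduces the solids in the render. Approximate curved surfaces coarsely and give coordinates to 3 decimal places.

solid 
facet normal 0.492 -0.418 -0.764
outer loop
vertex -2.65 -1.817 -0.934
vertex -3.453 -1.652 -1.541
vertex -2.617 -1.124 -1.292
endloop
endfacet
facet normal 0.580 0.352 0.735
outer loop
vertex -2.65 -1.817 -0.934
vertex -2.617 -1.124 -1.292
vertex -4.447 -0.808 0.001
endloop
endfacet
facet normal 0.492 -0.418 -0.764
outer loop
vertex -2.617 -1.124 -1.292
vertex -3.453 -1.652 -1.541
vertex -3.073 -0.74 -1.796
endloop
endfacet
facet normal 0.377 0.869 0.321
outer loop
vertex -2.617 -1.124 -1.292
vertex -3.073 -0.74 -1.796
vertex -4.447 -0.808 0.001
endloop
endfacet
facet normal 0.492 -0.418 -0.763
outer loop
vertex -3.073 -0.74 -1.796
vertex -3.453 -1.652 -1.541
vertex -3.752 -0.891 -2.151
endloop
endfacet
facet normal -0.170 0.981 -0.093
outer loop
vertex -3.073 -0.74 -1.796
vertex -3.752 -0.891 -2.151
vertex -4.447 -0.808 0.001
endloop
endfacet
facet normal 0.492 -0.418 -0.763
outer loop
vertex -3.752 -0.891 -2.151
vertex -3.453 -1.652 -1.541
vertex -4.256 -1.488 -2.149
endloop
endfacet
facet normal -0.738 0.622 -0.262
outer loop
vertex -3.752 -0.891 -2.151
vertex -4.256 -1.488 -2.149
vertex -4.447 -0.808 0.001
endloop
endfacet
facet normal 0.493 -0.418 -0.763
outer loop
vertex -4.256 -1.488 -2.149
vertex -3.453 -1.652 -1.541
vertex -4.289 -2.181 -1.791
endloop
endfacet
facet normal -0.996 0.001 -0.089
outer loop
vertex -4.256 -1.488 -2.149
vertex -4.289 -2.181 -1.791
vertex -4.447 -0.808 0.001
endloop
endfacet
facet normal 0.492 -0.417 -0.764
outer loop
vertex -4.289 -2.181 -1.791
vertex -3.453 -1.652 -1.541
vertex -3.832 -2.564 -1.287
endloop
endfacet
facet normal -0.792 -0.516 0.326
outer loop
vertex -4.289 -2.181 -1.791
vertex -3.832 -2.564 -1.287
vertex -4.447 -0.808 0.001
endloop
endfacet
facet normal 0.493 -0.417 -0.764
outer loop
vertex -3.832 -2.564 -1.287
vertex -3.453 -1.652 -1.541
vertex -3.154 -2.413 -0.932
endloop
endfacet
facet normal -0.247 -0.628 0.738
outer loop
vertex -3.832 -2.564 -1.287
vertex -3.154 -2.413 -0.932
vertex -4.447 -0.808 0.001
endloop
endfacet
facet normal 0.492 -0.418 -0.764
outer loop
vertex -3.154 -2.413 -0.932
vertex -3.453 -1.652 -1.541
vertex -2.65 -1.817 -0.934
endloop
endfacet
facet normal 0.321 -0.269 0.908
outer loop
vertex -3.154 -2.413 -0.932
vertex -2.65 -1.817 -0.934
vertex -4.447 -0.808 0.001
endloop
endfacet
facet normal -0.612 0.547 0.571
outer loop
vertex 2.181 -2.128 1.264
vertex 3.319 -0.69 1.108
vertex 1.294 -1.586 -0.205
endloop
endfacet
facet normal -0.618 -0.781 0.085
outer loop
vertex 2.261 -2.45 -1.108
vertex 2.181 -2.128 1.264
vertex 1.294 -1.586 -0.205
endloop
endfacet
facet normal -0.612 0.547 0.571
outer loop
vertex 1.294 -1.586 -0.205
vertex 3.319 -0.69 1.108
vertex 2.432 -0.148 -0.362
endloop
endfacet
facet normal -0.493 0.301 -0.816
outer loop
vertex 2.432 -0.148 -0.362
vertex 2.261 -2.45 -1.108
vertex 1.294 -1.586 -0.205
endloop
endfacet
facet normal 0.493 -0.301 0.816
outer loop
vertex 2.181 -2.128 1.264
vertex 4.286 -1.554 0.205
vertex 3.319 -0.69 1.108
endloop
endfacet
facet normal -0.618 -0.781 0.085
outer loop
vertex 3.148 -2.992 0.362
vertex 2.181 -2.128 1.264
vertex 2.261 -2.45 -1.108
endloop
endfacet
facet normal 0.493 -0.301 0.816
outer loop
vertex 3.148 -2.992 0.362
vertex 4.286 -1.554 0.205
vertex 2.181 -2.128 1.264
endloop
endfacet
facet normal 0.618 0.781 -0.085
outer loop
vertex 3.319 -0.69 1.108
vertex 4.286 -1.554 0.205
vertex 2.432 -0.148 -0.362
endloop
endfacet
facet normal -0.493 0.301 -0.817
outer loop
vertex 3.399 -1.012 -1.264
vertex 2.261 -2.45 -1.108
vertex 2.432 -0.148 -0.362
endloop
endfacet
facet normal 0.618 0.781 -0.085
outer loop
vertex 2.432 -0.148 -0.362
vertex 4.286 -1.554 0.205
vertex 3.399 -1.012 -1.264
endloop
endfacet
facet normal 0.612 -0.547 -0.571
outer loop
vertex 3.399 -1.012 -1.264
vertex 3.148 -2.992 0.362
vertex 2.261 -2.45 -1.108
endloop
endfacet
facet normal 0.612 -0.547 -0.571
outer loop
vertex 4.286 -1.554 0.205
vertex 3.148 -2.992 0.362
vertex 3.399 -1.012 -1.264
endloop
endfacet

endsolid


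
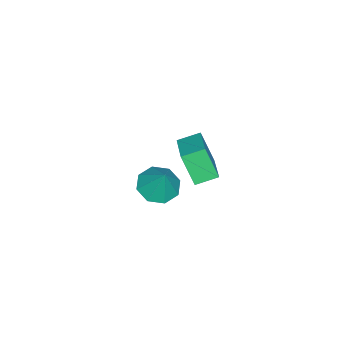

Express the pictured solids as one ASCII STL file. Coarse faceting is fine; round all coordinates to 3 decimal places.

solid 
facet normal -0.803 -0.490 -0.340
outer loop
vertex -4.5 1.245 -0.148
vertex -5.245 2.198 0.238
vertex -4.293 2.109 -1.883
endloop
endfacet
facet normal 0.587 -0.751 -0.304
outer loop
vertex -2.535 3.182 -1.138
vertex -4.5 1.245 -0.148
vertex -4.293 2.109 -1.883
endloop
endfacet
facet normal -0.803 -0.490 -0.340
outer loop
vertex -4.293 2.109 -1.883
vertex -5.245 2.198 0.238
vertex -5.038 3.062 -1.497
endloop
endfacet
facet normal 0.106 0.444 -0.890
outer loop
vertex -5.038 3.062 -1.497
vertex -2.535 3.182 -1.138
vertex -4.293 2.109 -1.883
endloop
endfacet
facet normal -0.106 -0.444 0.890
outer loop
vertex -4.5 1.245 -0.148
vertex -3.487 3.271 0.983
vertex -5.245 2.198 0.238
endloop
endfacet
facet normal 0.587 -0.751 -0.304
outer loop
vertex -2.742 2.318 0.597
vertex -4.5 1.245 -0.148
vertex -2.535 3.182 -1.138
endloop
endfacet
facet normal -0.106 -0.444 0.890
outer loop
vertex -2.742 2.318 0.597
vertex -3.487 3.271 0.983
vertex -4.5 1.245 -0.148
endloop
endfacet
facet normal -0.587 0.751 0.304
outer loop
vertex -5.245 2.198 0.238
vertex -3.487 3.271 0.983
vertex -5.038 3.062 -1.497
endloop
endfacet
facet normal 0.106 0.444 -0.890
outer loop
vertex -3.28 4.135 -0.752
vertex -2.535 3.182 -1.138
vertex -5.038 3.062 -1.497
endloop
endfacet
facet normal -0.587 0.751 0.304
outer loop
vertex -5.038 3.062 -1.497
vertex -3.487 3.271 0.983
vertex -3.28 4.135 -0.752
endloop
endfacet
facet normal 0.803 0.490 0.340
outer loop
vertex -3.28 4.135 -0.752
vertex -2.742 2.318 0.597
vertex -2.535 3.182 -1.138
endloop
endfacet
facet normal 0.803 0.490 0.340
outer loop
vertex -3.487 3.271 0.983
vertex -2.742 2.318 0.597
vertex -3.28 4.135 -0.752
endloop
endfacet
facet normal -0.300 -0.345 -0.889
outer loop
vertex 2.75 3.289 2.712
vertex 1.74 3.349 3.03
vertex 2.414 4.009 2.546
endloop
endfacet
facet normal 0.898 0.434 0.066
outer loop
vertex 2.75 3.289 2.712
vertex 2.414 4.009 2.546
vertex 2.28 3.971 4.63
endloop
endfacet
facet normal -0.300 -0.346 -0.889
outer loop
vertex 2.414 4.009 2.546
vertex 1.74 3.349 3.03
vertex 1.684 4.342 2.663
endloop
endfacet
facet normal 0.420 0.906 0.044
outer loop
vertex 2.414 4.009 2.546
vertex 1.684 4.342 2.663
vertex 2.28 3.971 4.63
endloop
endfacet
facet normal -0.300 -0.346 -0.889
outer loop
vertex 1.684 4.342 2.663
vertex 1.74 3.349 3.03
vertex 0.986 4.093 2.995
endloop
endfacet
facet normal -0.220 0.944 0.245
outer loop
vertex 1.684 4.342 2.663
vertex 0.986 4.093 2.995
vertex 2.28 3.971 4.63
endloop
endfacet
facet normal -0.300 -0.346 -0.889
outer loop
vertex 0.986 4.093 2.995
vertex 1.74 3.349 3.03
vertex 0.73 3.409 3.347
endloop
endfacet
facet normal -0.647 0.526 0.552
outer loop
vertex 0.986 4.093 2.995
vertex 0.73 3.409 3.347
vertex 2.28 3.971 4.63
endloop
endfacet
facet normal -0.300 -0.345 -0.890
outer loop
vertex 0.73 3.409 3.347
vertex 1.74 3.349 3.03
vertex 1.066 2.689 3.513
endloop
endfacet
facet normal -0.611 -0.104 0.784
outer loop
vertex 0.73 3.409 3.347
vertex 1.066 2.689 3.513
vertex 2.28 3.971 4.63
endloop
endfacet
facet normal -0.300 -0.345 -0.890
outer loop
vertex 1.066 2.689 3.513
vertex 1.74 3.349 3.03
vertex 1.797 2.356 3.396
endloop
endfacet
facet normal -0.133 -0.576 0.806
outer loop
vertex 1.066 2.689 3.513
vertex 1.797 2.356 3.396
vertex 2.28 3.971 4.63
endloop
endfacet
facet normal -0.299 -0.345 -0.890
outer loop
vertex 1.797 2.356 3.396
vertex 1.74 3.349 3.03
vertex 2.494 2.605 3.065
endloop
endfacet
facet normal 0.507 -0.614 0.605
outer loop
vertex 1.797 2.356 3.396
vertex 2.494 2.605 3.065
vertex 2.28 3.971 4.63
endloop
endfacet
facet normal -0.300 -0.346 -0.889
outer loop
vertex 2.494 2.605 3.065
vertex 1.74 3.349 3.03
vertex 2.75 3.289 2.712
endloop
endfacet
facet normal 0.934 -0.196 0.298
outer loop
vertex 2.494 2.605 3.065
vertex 2.75 3.289 2.712
vertex 2.28 3.971 4.63
endloop
endfacet

endsolid


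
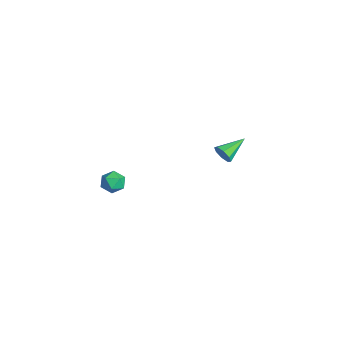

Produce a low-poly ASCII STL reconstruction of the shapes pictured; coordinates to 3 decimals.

solid 
facet normal -0.011 0.658 0.753
outer loop
vertex 2.741 -3.079 -2.26
vertex 2.527 -3.552 -1.85
vertex 3.177 -3.451 -1.929
endloop
endfacet
facet normal 0.494 0.825 0.276
outer loop
vertex 2.741 -3.079 -2.26
vertex 3.177 -3.451 -1.929
vertex 3.285 -3.303 -2.565
endloop
endfacet
facet normal 0.179 0.918 -0.355
outer loop
vertex 2.741 -3.079 -2.26
vertex 3.285 -3.303 -2.565
vertex 2.702 -3.311 -2.879
endloop
endfacet
facet normal -0.521 0.810 -0.271
outer loop
vertex 2.741 -3.079 -2.26
vertex 2.702 -3.311 -2.879
vertex 2.233 -3.465 -2.437
endloop
endfacet
facet normal -0.638 0.649 0.416
outer loop
vertex 2.741 -3.079 -2.26
vertex 2.233 -3.465 -2.437
vertex 2.527 -3.552 -1.85
endloop
endfacet
facet normal 0.938 0.267 0.221
outer loop
vertex 3.285 -3.303 -2.565
vertex 3.177 -3.451 -1.929
vertex 3.407 -3.915 -2.343
endloop
endfacet
facet normal 0.121 -0.002 0.993
outer loop
vertex 3.177 -3.451 -1.929
vertex 2.527 -3.552 -1.85
vertex 2.938 -4.069 -1.901
endloop
endfacet
facet normal -0.895 -0.017 0.446
outer loop
vertex 2.527 -3.552 -1.85
vertex 2.233 -3.465 -2.437
vertex 2.355 -4.077 -2.215
endloop
endfacet
facet normal -0.706 0.243 -0.665
outer loop
vertex 2.233 -3.465 -2.437
vertex 2.702 -3.311 -2.879
vertex 2.463 -3.929 -2.851
endloop
endfacet
facet normal 0.426 0.418 -0.802
outer loop
vertex 2.702 -3.311 -2.879
vertex 3.285 -3.303 -2.565
vertex 3.113 -3.828 -2.93
endloop
endfacet
facet normal 0.521 -0.810 0.271
outer loop
vertex 2.899 -4.301 -2.52
vertex 3.407 -3.915 -2.343
vertex 2.938 -4.069 -1.901
endloop
endfacet
facet normal -0.179 -0.918 0.355
outer loop
vertex 2.899 -4.301 -2.52
vertex 2.938 -4.069 -1.901
vertex 2.355 -4.077 -2.215
endloop
endfacet
facet normal -0.494 -0.825 -0.276
outer loop
vertex 2.899 -4.301 -2.52
vertex 2.355 -4.077 -2.215
vertex 2.463 -3.929 -2.851
endloop
endfacet
facet normal 0.011 -0.658 -0.753
outer loop
vertex 2.899 -4.301 -2.52
vertex 2.463 -3.929 -2.851
vertex 3.113 -3.828 -2.93
endloop
endfacet
facet normal 0.638 -0.649 -0.416
outer loop
vertex 2.899 -4.301 -2.52
vertex 3.113 -3.828 -2.93
vertex 3.407 -3.915 -2.343
endloop
endfacet
facet normal 0.706 -0.243 0.665
outer loop
vertex 2.938 -4.069 -1.901
vertex 3.407 -3.915 -2.343
vertex 3.177 -3.451 -1.929
endloop
endfacet
facet normal -0.426 -0.418 0.802
outer loop
vertex 2.355 -4.077 -2.215
vertex 2.938 -4.069 -1.901
vertex 2.527 -3.552 -1.85
endloop
endfacet
facet normal -0.938 -0.267 -0.221
outer loop
vertex 2.463 -3.929 -2.851
vertex 2.355 -4.077 -2.215
vertex 2.233 -3.465 -2.437
endloop
endfacet
facet normal -0.121 0.002 -0.993
outer loop
vertex 3.113 -3.828 -2.93
vertex 2.463 -3.929 -2.851
vertex 2.702 -3.311 -2.879
endloop
endfacet
facet normal 0.895 0.017 -0.446
outer loop
vertex 3.407 -3.915 -2.343
vertex 3.113 -3.828 -2.93
vertex 3.285 -3.303 -2.565
endloop
endfacet
facet normal 0.348 -0.884 -0.311
outer loop
vertex 1.352 2.227 -2.895
vertex 1.058 2.286 -3.391
vertex 1.589 2.431 -3.21
endloop
endfacet
facet normal 0.606 0.377 0.700
outer loop
vertex 1.352 2.227 -2.895
vertex 1.589 2.431 -3.21
vertex 0.542 3.594 -2.929
endloop
endfacet
facet normal 0.348 -0.884 -0.313
outer loop
vertex 1.589 2.431 -3.21
vertex 1.058 2.286 -3.391
vertex 1.515 2.551 -3.631
endloop
endfacet
facet normal 0.749 0.660 0.057
outer loop
vertex 1.589 2.431 -3.21
vertex 1.515 2.551 -3.631
vertex 0.542 3.594 -2.929
endloop
endfacet
facet normal 0.348 -0.884 -0.313
outer loop
vertex 1.515 2.551 -3.631
vertex 1.058 2.286 -3.391
vertex 1.172 2.515 -3.911
endloop
endfacet
facet normal 0.382 0.734 -0.562
outer loop
vertex 1.515 2.551 -3.631
vertex 1.172 2.515 -3.911
vertex 0.542 3.594 -2.929
endloop
endfacet
facet normal 0.349 -0.883 -0.313
outer loop
vertex 1.172 2.515 -3.911
vertex 1.058 2.286 -3.391
vertex 0.763 2.345 -3.887
endloop
endfacet
facet normal -0.276 0.554 -0.786
outer loop
vertex 1.172 2.515 -3.911
vertex 0.763 2.345 -3.887
vertex 0.542 3.594 -2.929
endloop
endfacet
facet normal 0.347 -0.885 -0.312
outer loop
vertex 0.763 2.345 -3.887
vertex 1.058 2.286 -3.391
vertex 0.526 2.141 -3.572
endloop
endfacet
facet normal -0.843 0.225 -0.488
outer loop
vertex 0.763 2.345 -3.887
vertex 0.526 2.141 -3.572
vertex 0.542 3.594 -2.929
endloop
endfacet
facet normal 0.348 -0.884 -0.314
outer loop
vertex 0.526 2.141 -3.572
vertex 1.058 2.286 -3.391
vertex 0.601 2.021 -3.151
endloop
endfacet
facet normal -0.986 -0.059 0.159
outer loop
vertex 0.526 2.141 -3.572
vertex 0.601 2.021 -3.151
vertex 0.542 3.594 -2.929
endloop
endfacet
facet normal 0.349 -0.884 -0.312
outer loop
vertex 0.601 2.021 -3.151
vertex 1.058 2.286 -3.391
vertex 0.943 2.057 -2.871
endloop
endfacet
facet normal -0.620 -0.132 0.774
outer loop
vertex 0.601 2.021 -3.151
vertex 0.943 2.057 -2.871
vertex 0.542 3.594 -2.929
endloop
endfacet
facet normal 0.349 -0.884 -0.312
outer loop
vertex 0.943 2.057 -2.871
vertex 1.058 2.286 -3.391
vertex 1.352 2.227 -2.895
endloop
endfacet
facet normal 0.039 0.048 0.998
outer loop
vertex 0.943 2.057 -2.871
vertex 1.352 2.227 -2.895
vertex 0.542 3.594 -2.929
endloop
endfacet

endsolid


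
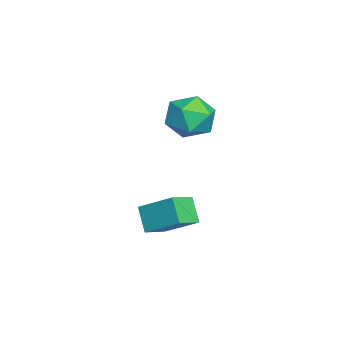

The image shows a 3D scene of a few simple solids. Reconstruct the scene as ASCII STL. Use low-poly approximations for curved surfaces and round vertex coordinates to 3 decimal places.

solid 
facet normal -0.585 -0.266 0.766
outer loop
vertex 3.825 0.278 -2.244
vertex 2.984 0.926 -2.661
vertex 3.26 -1.022 -3.127
endloop
endfacet
facet normal 0.737 -0.569 0.365
outer loop
vertex 3.956 -0.706 -4.039
vertex 3.825 0.278 -2.244
vertex 3.26 -1.022 -3.127
endloop
endfacet
facet normal -0.585 -0.266 0.766
outer loop
vertex 3.26 -1.022 -3.127
vertex 2.984 0.926 -2.661
vertex 2.419 -0.375 -3.544
endloop
endfacet
facet normal -0.338 -0.779 -0.528
outer loop
vertex 2.419 -0.375 -3.544
vertex 3.956 -0.706 -4.039
vertex 3.26 -1.022 -3.127
endloop
endfacet
facet normal 0.338 0.779 0.528
outer loop
vertex 3.825 0.278 -2.244
vertex 3.68 1.242 -3.573
vertex 2.984 0.926 -2.661
endloop
endfacet
facet normal 0.737 -0.568 0.365
outer loop
vertex 4.521 0.595 -3.156
vertex 3.825 0.278 -2.244
vertex 3.956 -0.706 -4.039
endloop
endfacet
facet normal 0.337 0.779 0.528
outer loop
vertex 4.521 0.595 -3.156
vertex 3.68 1.242 -3.573
vertex 3.825 0.278 -2.244
endloop
endfacet
facet normal -0.737 0.568 -0.366
outer loop
vertex 2.984 0.926 -2.661
vertex 3.68 1.242 -3.573
vertex 2.419 -0.375 -3.544
endloop
endfacet
facet normal -0.338 -0.779 -0.529
outer loop
vertex 3.115 -0.058 -4.456
vertex 3.956 -0.706 -4.039
vertex 2.419 -0.375 -3.544
endloop
endfacet
facet normal -0.737 0.568 -0.365
outer loop
vertex 2.419 -0.375 -3.544
vertex 3.68 1.242 -3.573
vertex 3.115 -0.058 -4.456
endloop
endfacet
facet normal 0.585 0.266 -0.766
outer loop
vertex 3.115 -0.058 -4.456
vertex 4.521 0.595 -3.156
vertex 3.956 -0.706 -4.039
endloop
endfacet
facet normal 0.585 0.266 -0.766
outer loop
vertex 3.68 1.242 -3.573
vertex 4.521 0.595 -3.156
vertex 3.115 -0.058 -4.456
endloop
endfacet
facet normal 0.124 0.992 -0.029
outer loop
vertex 1.632 1.495 0.05
vertex 0.885 1.611 0.825
vertex 1.927 1.489 1.092
endloop
endfacet
facet normal 0.728 0.655 -0.202
outer loop
vertex 1.632 1.495 0.05
vertex 1.927 1.489 1.092
vertex 2.369 0.783 0.4
endloop
endfacet
facet normal 0.595 0.239 -0.767
outer loop
vertex 1.632 1.495 0.05
vertex 2.369 0.783 0.4
vertex 1.6 0.469 -0.294
endloop
endfacet
facet normal -0.092 0.319 -0.943
outer loop
vertex 1.632 1.495 0.05
vertex 1.6 0.469 -0.294
vertex 0.682 0.981 -0.031
endloop
endfacet
facet normal -0.383 0.785 -0.487
outer loop
vertex 1.632 1.495 0.05
vertex 0.682 0.981 -0.031
vertex 0.885 1.611 0.825
endloop
endfacet
facet normal 0.910 0.233 0.343
outer loop
vertex 2.369 0.783 0.4
vertex 1.927 1.489 1.092
vertex 2.078 0.459 1.391
endloop
endfacet
facet normal -0.069 0.779 0.624
outer loop
vertex 1.927 1.489 1.092
vertex 0.885 1.611 0.825
vertex 1.16 0.971 1.654
endloop
endfacet
facet normal -0.889 0.444 -0.116
outer loop
vertex 0.885 1.611 0.825
vertex 0.682 0.981 -0.031
vertex 0.391 0.657 0.96
endloop
endfacet
facet normal -0.417 -0.309 -0.855
outer loop
vertex 0.682 0.981 -0.031
vertex 1.6 0.469 -0.294
vertex 0.833 -0.049 0.268
endloop
endfacet
facet normal 0.694 -0.440 -0.570
outer loop
vertex 1.6 0.469 -0.294
vertex 2.369 0.783 0.4
vertex 1.875 -0.171 0.535
endloop
endfacet
facet normal 0.092 -0.319 0.943
outer loop
vertex 1.128 -0.055 1.31
vertex 2.078 0.459 1.391
vertex 1.16 0.971 1.654
endloop
endfacet
facet normal -0.595 -0.239 0.767
outer loop
vertex 1.128 -0.055 1.31
vertex 1.16 0.971 1.654
vertex 0.391 0.657 0.96
endloop
endfacet
facet normal -0.728 -0.655 0.202
outer loop
vertex 1.128 -0.055 1.31
vertex 0.391 0.657 0.96
vertex 0.833 -0.049 0.268
endloop
endfacet
facet normal -0.124 -0.992 0.029
outer loop
vertex 1.128 -0.055 1.31
vertex 0.833 -0.049 0.268
vertex 1.875 -0.171 0.535
endloop
endfacet
facet normal 0.383 -0.785 0.487
outer loop
vertex 1.128 -0.055 1.31
vertex 1.875 -0.171 0.535
vertex 2.078 0.459 1.391
endloop
endfacet
facet normal 0.417 0.309 0.855
outer loop
vertex 1.16 0.971 1.654
vertex 2.078 0.459 1.391
vertex 1.927 1.489 1.092
endloop
endfacet
facet normal -0.694 0.440 0.570
outer loop
vertex 0.391 0.657 0.96
vertex 1.16 0.971 1.654
vertex 0.885 1.611 0.825
endloop
endfacet
facet normal -0.910 -0.233 -0.343
outer loop
vertex 0.833 -0.049 0.268
vertex 0.391 0.657 0.96
vertex 0.682 0.981 -0.031
endloop
endfacet
facet normal 0.069 -0.779 -0.624
outer loop
vertex 1.875 -0.171 0.535
vertex 0.833 -0.049 0.268
vertex 1.6 0.469 -0.294
endloop
endfacet
facet normal 0.889 -0.444 0.116
outer loop
vertex 2.078 0.459 1.391
vertex 1.875 -0.171 0.535
vertex 2.369 0.783 0.4
endloop
endfacet

endsolid


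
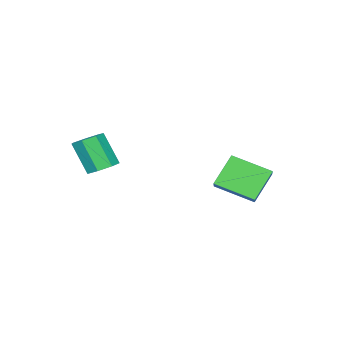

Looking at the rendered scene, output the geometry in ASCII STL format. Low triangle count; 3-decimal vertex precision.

solid 
facet normal -0.646 0.097 0.757
outer loop
vertex -3.261 2.619 0.832
vertex -2.274 3.256 1.593
vertex -3.862 4.442 0.085
endloop
endfacet
facet normal -0.705 -0.455 -0.543
outer loop
vertex -2.686 4.264 -1.293
vertex -3.261 2.619 0.832
vertex -3.862 4.442 0.085
endloop
endfacet
facet normal -0.646 0.098 0.757
outer loop
vertex -3.862 4.442 0.085
vertex -2.274 3.256 1.593
vertex -2.874 5.079 0.846
endloop
endfacet
facet normal -0.291 0.885 -0.363
outer loop
vertex -2.874 5.079 0.846
vertex -2.686 4.264 -1.293
vertex -3.862 4.442 0.085
endloop
endfacet
facet normal 0.291 -0.885 0.363
outer loop
vertex -3.261 2.619 0.832
vertex -1.098 3.078 0.215
vertex -2.274 3.256 1.593
endloop
endfacet
facet normal -0.706 -0.455 -0.543
outer loop
vertex -2.086 2.441 -0.546
vertex -3.261 2.619 0.832
vertex -2.686 4.264 -1.293
endloop
endfacet
facet normal 0.291 -0.885 0.363
outer loop
vertex -2.086 2.441 -0.546
vertex -1.098 3.078 0.215
vertex -3.261 2.619 0.832
endloop
endfacet
facet normal 0.706 0.455 0.543
outer loop
vertex -2.274 3.256 1.593
vertex -1.098 3.078 0.215
vertex -2.874 5.079 0.846
endloop
endfacet
facet normal -0.291 0.885 -0.363
outer loop
vertex -1.699 4.901 -0.532
vertex -2.686 4.264 -1.293
vertex -2.874 5.079 0.846
endloop
endfacet
facet normal 0.706 0.455 0.543
outer loop
vertex -2.874 5.079 0.846
vertex -1.098 3.078 0.215
vertex -1.699 4.901 -0.532
endloop
endfacet
facet normal 0.646 -0.097 -0.757
outer loop
vertex -1.699 4.901 -0.532
vertex -2.086 2.441 -0.546
vertex -2.686 4.264 -1.293
endloop
endfacet
facet normal 0.646 -0.097 -0.757
outer loop
vertex -1.098 3.078 0.215
vertex -2.086 2.441 -0.546
vertex -1.699 4.901 -0.532
endloop
endfacet
facet normal 0.052 0.510 -0.859
outer loop
vertex 3.629 0.197 2.102
vertex 2.917 -0.056 1.909
vertex 3.114 0.588 2.303
endloop
endfacet
facet normal 0.647 0.637 0.418
outer loop
vertex 3.629 0.197 2.102
vertex 3.114 0.588 2.303
vertex 3.535 -0.732 3.664
endloop
endfacet
facet normal 0.648 0.637 0.417
outer loop
vertex 3.535 -0.732 3.664
vertex 3.114 0.588 2.303
vertex 3.021 -0.341 3.865
endloop
endfacet
facet normal -0.052 -0.510 0.859
outer loop
vertex 3.535 -0.732 3.664
vertex 3.021 -0.341 3.865
vertex 2.823 -0.984 3.471
endloop
endfacet
facet normal 0.052 0.510 -0.859
outer loop
vertex 3.114 0.588 2.303
vertex 2.917 -0.056 1.909
vertex 2.451 0.494 2.207
endloop
endfacet
facet normal -0.192 0.849 0.493
outer loop
vertex 3.114 0.588 2.303
vertex 2.451 0.494 2.207
vertex 3.021 -0.341 3.865
endloop
endfacet
facet normal -0.191 0.849 0.493
outer loop
vertex 3.021 -0.341 3.865
vertex 2.451 0.494 2.207
vertex 2.357 -0.435 3.77
endloop
endfacet
facet normal -0.051 -0.510 0.858
outer loop
vertex 3.021 -0.341 3.865
vertex 2.357 -0.435 3.77
vertex 2.823 -0.984 3.471
endloop
endfacet
facet normal 0.052 0.509 -0.859
outer loop
vertex 2.451 0.494 2.207
vertex 2.917 -0.056 1.909
vertex 2.138 -0.014 1.887
endloop
endfacet
facet normal -0.885 0.421 0.197
outer loop
vertex 2.451 0.494 2.207
vertex 2.138 -0.014 1.887
vertex 2.357 -0.435 3.77
endloop
endfacet
facet normal -0.886 0.420 0.197
outer loop
vertex 2.357 -0.435 3.77
vertex 2.138 -0.014 1.887
vertex 2.045 -0.942 3.449
endloop
endfacet
facet normal -0.052 -0.511 0.858
outer loop
vertex 2.357 -0.435 3.77
vertex 2.045 -0.942 3.449
vertex 2.823 -0.984 3.471
endloop
endfacet
facet normal 0.052 0.510 -0.858
outer loop
vertex 2.138 -0.014 1.887
vertex 2.917 -0.056 1.909
vertex 2.412 -0.553 1.583
endloop
endfacet
facet normal -0.913 -0.325 -0.247
outer loop
vertex 2.138 -0.014 1.887
vertex 2.412 -0.553 1.583
vertex 2.045 -0.942 3.449
endloop
endfacet
facet normal -0.914 -0.323 -0.247
outer loop
vertex 2.045 -0.942 3.449
vertex 2.412 -0.553 1.583
vertex 2.318 -1.482 3.145
endloop
endfacet
facet normal -0.052 -0.510 0.859
outer loop
vertex 2.045 -0.942 3.449
vertex 2.318 -1.482 3.145
vertex 2.823 -0.984 3.471
endloop
endfacet
facet normal 0.051 0.511 -0.858
outer loop
vertex 2.412 -0.553 1.583
vertex 2.917 -0.056 1.909
vertex 3.066 -0.718 1.524
endloop
endfacet
facet normal -0.254 -0.825 -0.506
outer loop
vertex 2.412 -0.553 1.583
vertex 3.066 -0.718 1.524
vertex 2.318 -1.482 3.145
endloop
endfacet
facet normal -0.252 -0.825 -0.505
outer loop
vertex 2.318 -1.482 3.145
vertex 3.066 -0.718 1.524
vertex 2.972 -1.646 3.087
endloop
endfacet
facet normal -0.052 -0.510 0.859
outer loop
vertex 2.318 -1.482 3.145
vertex 2.972 -1.646 3.087
vertex 2.823 -0.984 3.471
endloop
endfacet
facet normal 0.051 0.511 -0.858
outer loop
vertex 3.066 -0.718 1.524
vertex 2.917 -0.056 1.909
vertex 3.608 -0.384 1.755
endloop
endfacet
facet normal 0.597 -0.705 -0.383
outer loop
vertex 3.066 -0.718 1.524
vertex 3.608 -0.384 1.755
vertex 2.972 -1.646 3.087
endloop
endfacet
facet normal 0.597 -0.705 -0.383
outer loop
vertex 2.972 -1.646 3.087
vertex 3.608 -0.384 1.755
vertex 3.514 -1.313 3.318
endloop
endfacet
facet normal -0.053 -0.510 0.859
outer loop
vertex 2.972 -1.646 3.087
vertex 3.514 -1.313 3.318
vertex 2.823 -0.984 3.471
endloop
endfacet
facet normal 0.051 0.511 -0.858
outer loop
vertex 3.608 -0.384 1.755
vertex 2.917 -0.056 1.909
vertex 3.629 0.197 2.102
endloop
endfacet
facet normal 0.998 -0.053 0.028
outer loop
vertex 3.608 -0.384 1.755
vertex 3.629 0.197 2.102
vertex 3.514 -1.313 3.318
endloop
endfacet
facet normal 0.998 -0.053 0.029
outer loop
vertex 3.514 -1.313 3.318
vertex 3.629 0.197 2.102
vertex 3.535 -0.732 3.664
endloop
endfacet
facet normal -0.052 -0.510 0.859
outer loop
vertex 3.514 -1.313 3.318
vertex 3.535 -0.732 3.664
vertex 2.823 -0.984 3.471
endloop
endfacet

endsolid


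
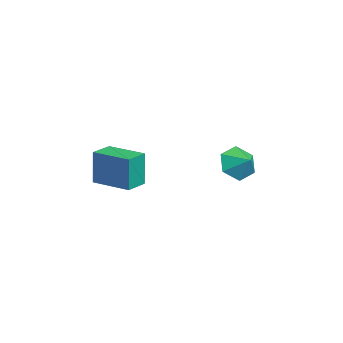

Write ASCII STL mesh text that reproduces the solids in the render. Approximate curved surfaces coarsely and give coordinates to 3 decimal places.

solid 
facet normal -0.749 -0.443 -0.492
outer loop
vertex -3.143 2.34 2.443
vertex -3.76 3.15 2.654
vertex -3.187 3.145 1.786
endloop
endfacet
facet normal 0.990 -0.053 -0.131
outer loop
vertex -3.143 2.34 2.443
vertex -3.187 3.145 1.786
vertex -2.98 3.61 3.166
endloop
endfacet
facet normal -0.750 -0.442 -0.492
outer loop
vertex -3.187 3.145 1.786
vertex -3.76 3.15 2.654
vertex -3.803 3.955 1.997
endloop
endfacet
facet normal 0.713 0.625 -0.318
outer loop
vertex -3.187 3.145 1.786
vertex -3.803 3.955 1.997
vertex -2.98 3.61 3.166
endloop
endfacet
facet normal -0.749 -0.442 -0.493
outer loop
vertex -3.803 3.955 1.997
vertex -3.76 3.15 2.654
vertex -4.377 3.96 2.865
endloop
endfacet
facet normal 0.213 0.968 0.135
outer loop
vertex -3.803 3.955 1.997
vertex -4.377 3.96 2.865
vertex -2.98 3.61 3.166
endloop
endfacet
facet normal -0.749 -0.443 -0.492
outer loop
vertex -4.377 3.96 2.865
vertex -3.76 3.15 2.654
vertex -4.333 3.155 3.522
endloop
endfacet
facet normal -0.009 0.632 0.775
outer loop
vertex -4.377 3.96 2.865
vertex -4.333 3.155 3.522
vertex -2.98 3.61 3.166
endloop
endfacet
facet normal -0.749 -0.443 -0.492
outer loop
vertex -4.333 3.155 3.522
vertex -3.76 3.15 2.654
vertex -3.716 2.345 3.311
endloop
endfacet
facet normal 0.269 -0.046 0.962
outer loop
vertex -4.333 3.155 3.522
vertex -3.716 2.345 3.311
vertex -2.98 3.61 3.166
endloop
endfacet
facet normal -0.749 -0.443 -0.492
outer loop
vertex -3.716 2.345 3.311
vertex -3.76 3.15 2.654
vertex -3.143 2.34 2.443
endloop
endfacet
facet normal 0.768 -0.388 0.509
outer loop
vertex -3.716 2.345 3.311
vertex -3.143 2.34 2.443
vertex -2.98 3.61 3.166
endloop
endfacet
facet normal -0.734 0.679 -0.031
outer loop
vertex -3.689 -2.789 4.133
vertex -2.331 -1.321 4.149
vertex -3.637 -2.817 2.274
endloop
endfacet
facet normal -0.679 -0.734 -0.008
outer loop
vertex -2.749 -3.639 2.311
vertex -3.689 -2.789 4.133
vertex -3.637 -2.817 2.274
endloop
endfacet
facet normal -0.733 0.679 -0.031
outer loop
vertex -3.637 -2.817 2.274
vertex -2.331 -1.321 4.149
vertex -2.278 -1.349 2.29
endloop
endfacet
facet normal 0.028 -0.015 -1.000
outer loop
vertex -2.278 -1.349 2.29
vertex -2.749 -3.639 2.311
vertex -3.637 -2.817 2.274
endloop
endfacet
facet normal -0.028 0.015 1.000
outer loop
vertex -3.689 -2.789 4.133
vertex -1.443 -2.143 4.186
vertex -2.331 -1.321 4.149
endloop
endfacet
facet normal -0.680 -0.734 -0.008
outer loop
vertex -2.802 -3.611 4.17
vertex -3.689 -2.789 4.133
vertex -2.749 -3.639 2.311
endloop
endfacet
facet normal -0.028 0.015 1.000
outer loop
vertex -2.802 -3.611 4.17
vertex -1.443 -2.143 4.186
vertex -3.689 -2.789 4.133
endloop
endfacet
facet normal 0.679 0.734 0.008
outer loop
vertex -2.331 -1.321 4.149
vertex -1.443 -2.143 4.186
vertex -2.278 -1.349 2.29
endloop
endfacet
facet normal 0.028 -0.015 -1.000
outer loop
vertex -1.391 -2.171 2.327
vertex -2.749 -3.639 2.311
vertex -2.278 -1.349 2.29
endloop
endfacet
facet normal 0.680 0.734 0.008
outer loop
vertex -2.278 -1.349 2.29
vertex -1.443 -2.143 4.186
vertex -1.391 -2.171 2.327
endloop
endfacet
facet normal 0.734 -0.679 0.031
outer loop
vertex -1.391 -2.171 2.327
vertex -2.802 -3.611 4.17
vertex -2.749 -3.639 2.311
endloop
endfacet
facet normal 0.733 -0.679 0.031
outer loop
vertex -1.443 -2.143 4.186
vertex -2.802 -3.611 4.17
vertex -1.391 -2.171 2.327
endloop
endfacet

endsolid


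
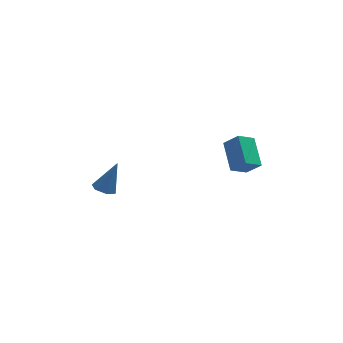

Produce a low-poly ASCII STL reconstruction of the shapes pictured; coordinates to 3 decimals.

solid 
facet normal -0.797 -0.385 0.466
outer loop
vertex 2.849 1.583 0.324
vertex 2.717 3.025 1.29
vertex 2.214 2.015 -0.406
endloop
endfacet
facet normal 0.075 -0.828 -0.556
outer loop
vertex 3.043 2.415 -0.89
vertex 2.849 1.583 0.324
vertex 2.214 2.015 -0.406
endloop
endfacet
facet normal -0.797 -0.385 0.466
outer loop
vertex 2.214 2.015 -0.406
vertex 2.717 3.025 1.29
vertex 2.082 3.456 0.56
endloop
endfacet
facet normal -0.599 0.407 -0.689
outer loop
vertex 2.082 3.456 0.56
vertex 3.043 2.415 -0.89
vertex 2.214 2.015 -0.406
endloop
endfacet
facet normal 0.599 -0.407 0.690
outer loop
vertex 2.849 1.583 0.324
vertex 3.546 3.425 0.806
vertex 2.717 3.025 1.29
endloop
endfacet
facet normal 0.076 -0.828 -0.555
outer loop
vertex 3.678 1.984 -0.16
vertex 2.849 1.583 0.324
vertex 3.043 2.415 -0.89
endloop
endfacet
facet normal 0.599 -0.407 0.689
outer loop
vertex 3.678 1.984 -0.16
vertex 3.546 3.425 0.806
vertex 2.849 1.583 0.324
endloop
endfacet
facet normal -0.076 0.828 0.555
outer loop
vertex 2.717 3.025 1.29
vertex 3.546 3.425 0.806
vertex 2.082 3.456 0.56
endloop
endfacet
facet normal -0.599 0.407 -0.689
outer loop
vertex 2.911 3.857 0.076
vertex 3.043 2.415 -0.89
vertex 2.082 3.456 0.56
endloop
endfacet
facet normal -0.076 0.828 0.556
outer loop
vertex 2.082 3.456 0.56
vertex 3.546 3.425 0.806
vertex 2.911 3.857 0.076
endloop
endfacet
facet normal 0.797 0.385 -0.466
outer loop
vertex 2.911 3.857 0.076
vertex 3.678 1.984 -0.16
vertex 3.043 2.415 -0.89
endloop
endfacet
facet normal 0.797 0.385 -0.465
outer loop
vertex 3.546 3.425 0.806
vertex 3.678 1.984 -0.16
vertex 2.911 3.857 0.076
endloop
endfacet
facet normal -0.398 -0.168 -0.902
outer loop
vertex -3.233 3.349 -2.168
vertex -3.669 2.992 -1.909
vertex -3.767 3.601 -1.979
endloop
endfacet
facet normal 0.418 0.908 -0.029
outer loop
vertex -3.233 3.349 -2.168
vertex -3.767 3.601 -1.979
vertex -2.971 3.288 -0.331
endloop
endfacet
facet normal -0.398 -0.168 -0.902
outer loop
vertex -3.767 3.601 -1.979
vertex -3.669 2.992 -1.909
vertex -4.203 3.244 -1.72
endloop
endfacet
facet normal -0.447 0.814 0.370
outer loop
vertex -3.767 3.601 -1.979
vertex -4.203 3.244 -1.72
vertex -2.971 3.288 -0.331
endloop
endfacet
facet normal -0.399 -0.170 -0.901
outer loop
vertex -4.203 3.244 -1.72
vertex -3.669 2.992 -1.909
vertex -4.105 2.636 -1.649
endloop
endfacet
facet normal -0.747 -0.043 0.664
outer loop
vertex -4.203 3.244 -1.72
vertex -4.105 2.636 -1.649
vertex -2.971 3.288 -0.331
endloop
endfacet
facet normal -0.399 -0.170 -0.901
outer loop
vertex -4.105 2.636 -1.649
vertex -3.669 2.992 -1.909
vertex -3.571 2.384 -1.838
endloop
endfacet
facet normal -0.184 -0.809 0.558
outer loop
vertex -4.105 2.636 -1.649
vertex -3.571 2.384 -1.838
vertex -2.971 3.288 -0.331
endloop
endfacet
facet normal -0.399 -0.170 -0.901
outer loop
vertex -3.571 2.384 -1.838
vertex -3.669 2.992 -1.909
vertex -3.135 2.74 -2.098
endloop
endfacet
facet normal 0.680 -0.716 0.159
outer loop
vertex -3.571 2.384 -1.838
vertex -3.135 2.74 -2.098
vertex -2.971 3.288 -0.331
endloop
endfacet
facet normal -0.398 -0.168 -0.902
outer loop
vertex -3.135 2.74 -2.098
vertex -3.669 2.992 -1.909
vertex -3.233 3.349 -2.168
endloop
endfacet
facet normal 0.981 0.142 -0.135
outer loop
vertex -3.135 2.74 -2.098
vertex -3.233 3.349 -2.168
vertex -2.971 3.288 -0.331
endloop
endfacet

endsolid
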